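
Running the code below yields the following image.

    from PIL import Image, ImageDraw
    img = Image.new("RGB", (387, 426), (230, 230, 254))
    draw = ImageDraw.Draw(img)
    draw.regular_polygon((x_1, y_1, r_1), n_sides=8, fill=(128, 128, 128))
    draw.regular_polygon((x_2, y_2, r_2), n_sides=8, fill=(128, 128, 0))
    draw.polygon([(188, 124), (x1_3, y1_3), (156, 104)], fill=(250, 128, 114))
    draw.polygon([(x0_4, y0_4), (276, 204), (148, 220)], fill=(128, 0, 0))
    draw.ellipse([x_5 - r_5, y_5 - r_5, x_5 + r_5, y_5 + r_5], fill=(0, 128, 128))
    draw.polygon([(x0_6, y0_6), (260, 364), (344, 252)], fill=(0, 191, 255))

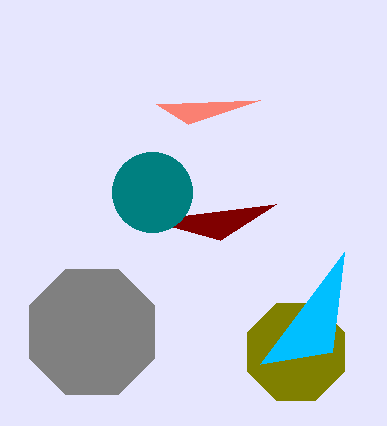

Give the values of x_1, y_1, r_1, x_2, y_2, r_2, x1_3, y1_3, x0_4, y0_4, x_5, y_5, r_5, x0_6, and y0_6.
x_1 = 92, y_1 = 332, r_1 = 68, x_2 = 296, y_2 = 352, r_2 = 52, x1_3 = 260, y1_3 = 100, x0_4 = 220, y0_4 = 240, x_5 = 152, y_5 = 192, r_5 = 40, x0_6 = 332, y0_6 = 352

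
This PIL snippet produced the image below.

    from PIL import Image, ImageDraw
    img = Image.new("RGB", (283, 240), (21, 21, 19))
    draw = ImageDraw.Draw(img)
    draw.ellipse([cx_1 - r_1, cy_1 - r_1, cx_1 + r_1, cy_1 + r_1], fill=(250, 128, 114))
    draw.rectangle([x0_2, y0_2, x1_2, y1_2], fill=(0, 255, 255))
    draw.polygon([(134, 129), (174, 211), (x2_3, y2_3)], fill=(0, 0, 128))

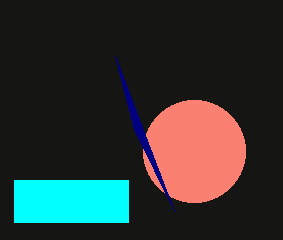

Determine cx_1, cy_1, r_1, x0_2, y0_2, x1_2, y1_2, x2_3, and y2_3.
cx_1 = 194
cy_1 = 151
r_1 = 51
x0_2 = 14
y0_2 = 180
x1_2 = 128
y1_2 = 222
x2_3 = 115
y2_3 = 56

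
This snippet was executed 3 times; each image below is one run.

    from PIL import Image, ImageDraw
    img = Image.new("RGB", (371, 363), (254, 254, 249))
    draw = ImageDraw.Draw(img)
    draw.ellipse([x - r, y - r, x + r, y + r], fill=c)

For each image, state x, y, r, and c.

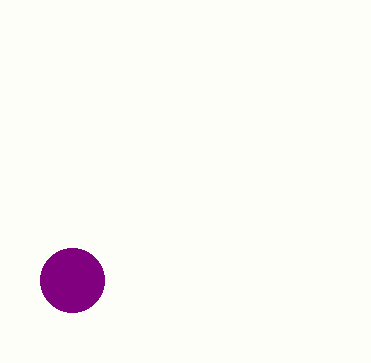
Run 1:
x = 72
y = 280
r = 32
c = 'purple'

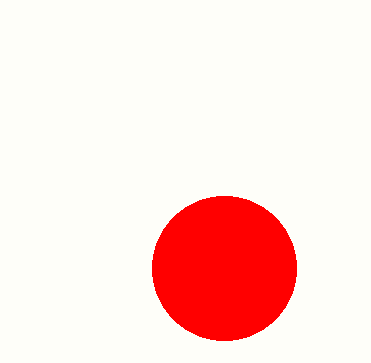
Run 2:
x = 224, y = 268, r = 72, c = 'red'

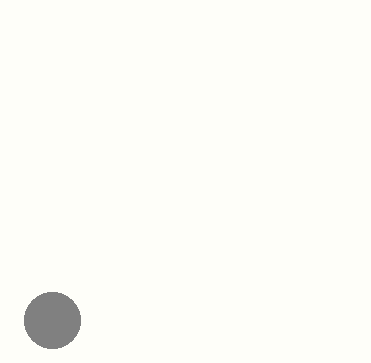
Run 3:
x = 52
y = 320
r = 28
c = 'gray'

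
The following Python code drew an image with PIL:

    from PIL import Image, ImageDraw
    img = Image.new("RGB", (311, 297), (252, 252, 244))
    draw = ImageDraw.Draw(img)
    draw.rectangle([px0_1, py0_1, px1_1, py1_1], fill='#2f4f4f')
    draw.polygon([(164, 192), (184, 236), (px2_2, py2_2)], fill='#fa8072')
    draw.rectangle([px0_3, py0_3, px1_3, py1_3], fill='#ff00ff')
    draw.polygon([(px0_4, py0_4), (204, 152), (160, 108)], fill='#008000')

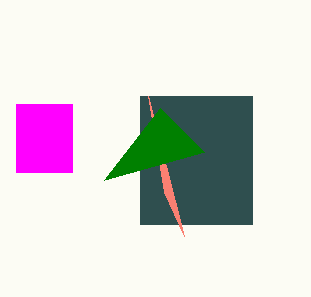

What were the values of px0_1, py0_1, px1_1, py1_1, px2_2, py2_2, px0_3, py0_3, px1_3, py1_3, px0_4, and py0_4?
px0_1 = 140
py0_1 = 96
px1_1 = 252
py1_1 = 224
px2_2 = 148
py2_2 = 96
px0_3 = 16
py0_3 = 104
px1_3 = 72
py1_3 = 172
px0_4 = 104
py0_4 = 180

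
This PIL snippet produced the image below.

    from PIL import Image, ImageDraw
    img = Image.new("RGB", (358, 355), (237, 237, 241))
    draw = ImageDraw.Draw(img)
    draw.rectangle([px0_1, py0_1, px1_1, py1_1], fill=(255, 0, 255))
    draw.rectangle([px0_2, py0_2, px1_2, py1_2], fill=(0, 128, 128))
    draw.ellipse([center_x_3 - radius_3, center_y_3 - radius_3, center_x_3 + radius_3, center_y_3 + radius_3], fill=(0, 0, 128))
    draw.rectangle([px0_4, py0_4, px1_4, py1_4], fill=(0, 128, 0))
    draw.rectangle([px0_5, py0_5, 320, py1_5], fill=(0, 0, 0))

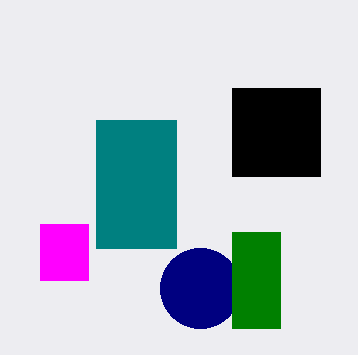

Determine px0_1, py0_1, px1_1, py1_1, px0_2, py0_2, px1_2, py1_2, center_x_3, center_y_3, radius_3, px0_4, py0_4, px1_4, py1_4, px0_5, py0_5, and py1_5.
px0_1 = 40, py0_1 = 224, px1_1 = 88, py1_1 = 280, px0_2 = 96, py0_2 = 120, px1_2 = 176, py1_2 = 248, center_x_3 = 200, center_y_3 = 288, radius_3 = 40, px0_4 = 232, py0_4 = 232, px1_4 = 280, py1_4 = 328, px0_5 = 232, py0_5 = 88, py1_5 = 176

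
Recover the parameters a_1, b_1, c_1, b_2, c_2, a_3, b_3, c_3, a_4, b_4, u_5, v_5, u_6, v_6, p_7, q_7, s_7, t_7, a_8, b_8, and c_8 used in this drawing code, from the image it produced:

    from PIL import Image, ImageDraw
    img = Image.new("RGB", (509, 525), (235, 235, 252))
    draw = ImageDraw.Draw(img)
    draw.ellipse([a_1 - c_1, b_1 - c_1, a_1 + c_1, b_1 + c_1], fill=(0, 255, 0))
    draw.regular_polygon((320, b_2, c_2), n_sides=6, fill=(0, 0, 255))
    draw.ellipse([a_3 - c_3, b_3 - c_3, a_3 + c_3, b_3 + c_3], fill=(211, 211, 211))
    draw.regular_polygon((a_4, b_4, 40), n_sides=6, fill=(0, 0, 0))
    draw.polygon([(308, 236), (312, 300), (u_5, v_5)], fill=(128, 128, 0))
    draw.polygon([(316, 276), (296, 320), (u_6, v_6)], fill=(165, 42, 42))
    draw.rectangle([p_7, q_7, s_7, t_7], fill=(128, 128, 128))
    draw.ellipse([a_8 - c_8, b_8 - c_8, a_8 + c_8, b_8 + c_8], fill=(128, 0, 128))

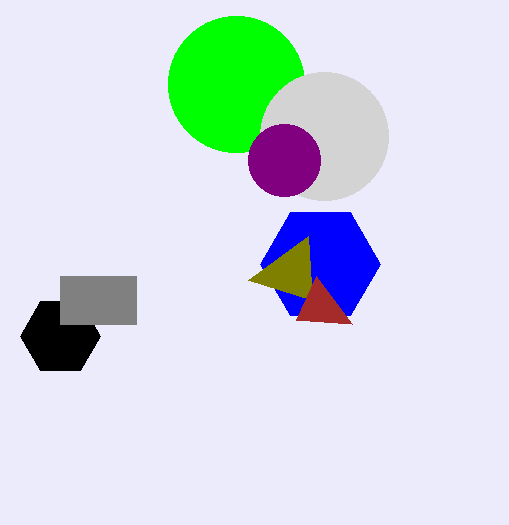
a_1 = 236
b_1 = 84
c_1 = 68
b_2 = 264
c_2 = 60
a_3 = 324
b_3 = 136
c_3 = 64
a_4 = 60
b_4 = 336
u_5 = 248
v_5 = 280
u_6 = 352
v_6 = 324
p_7 = 60
q_7 = 276
s_7 = 136
t_7 = 324
a_8 = 284
b_8 = 160
c_8 = 36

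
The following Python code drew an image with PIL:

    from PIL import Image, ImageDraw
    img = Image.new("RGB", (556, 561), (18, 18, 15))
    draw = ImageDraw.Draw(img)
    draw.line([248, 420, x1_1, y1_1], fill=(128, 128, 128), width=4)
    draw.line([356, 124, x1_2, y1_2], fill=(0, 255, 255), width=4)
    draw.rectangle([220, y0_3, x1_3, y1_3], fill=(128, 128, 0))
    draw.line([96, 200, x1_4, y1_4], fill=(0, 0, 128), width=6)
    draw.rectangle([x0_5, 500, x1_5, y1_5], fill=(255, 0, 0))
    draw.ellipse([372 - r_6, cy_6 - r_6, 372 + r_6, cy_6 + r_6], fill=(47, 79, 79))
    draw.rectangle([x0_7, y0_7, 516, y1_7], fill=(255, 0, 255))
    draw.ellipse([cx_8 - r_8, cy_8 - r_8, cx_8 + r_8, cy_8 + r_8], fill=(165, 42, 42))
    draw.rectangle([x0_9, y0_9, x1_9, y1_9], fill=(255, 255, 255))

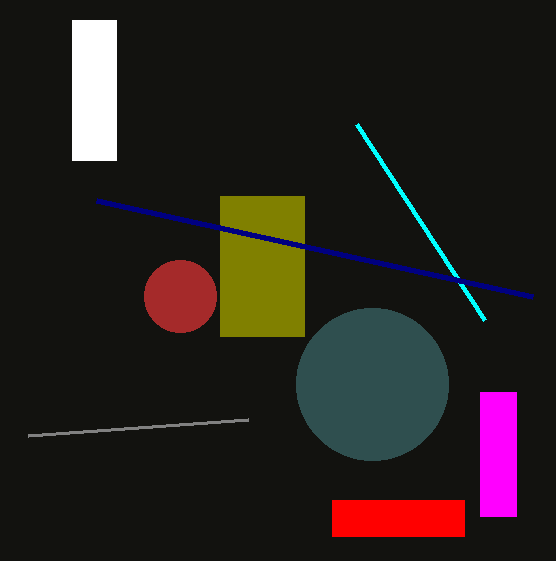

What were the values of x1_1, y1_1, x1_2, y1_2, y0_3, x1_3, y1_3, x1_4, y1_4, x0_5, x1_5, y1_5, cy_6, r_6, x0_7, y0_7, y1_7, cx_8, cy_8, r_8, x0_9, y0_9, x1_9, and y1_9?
x1_1 = 28; y1_1 = 436; x1_2 = 484; y1_2 = 320; y0_3 = 196; x1_3 = 304; y1_3 = 336; x1_4 = 532; y1_4 = 296; x0_5 = 332; x1_5 = 464; y1_5 = 536; cy_6 = 384; r_6 = 76; x0_7 = 480; y0_7 = 392; y1_7 = 516; cx_8 = 180; cy_8 = 296; r_8 = 36; x0_9 = 72; y0_9 = 20; x1_9 = 116; y1_9 = 160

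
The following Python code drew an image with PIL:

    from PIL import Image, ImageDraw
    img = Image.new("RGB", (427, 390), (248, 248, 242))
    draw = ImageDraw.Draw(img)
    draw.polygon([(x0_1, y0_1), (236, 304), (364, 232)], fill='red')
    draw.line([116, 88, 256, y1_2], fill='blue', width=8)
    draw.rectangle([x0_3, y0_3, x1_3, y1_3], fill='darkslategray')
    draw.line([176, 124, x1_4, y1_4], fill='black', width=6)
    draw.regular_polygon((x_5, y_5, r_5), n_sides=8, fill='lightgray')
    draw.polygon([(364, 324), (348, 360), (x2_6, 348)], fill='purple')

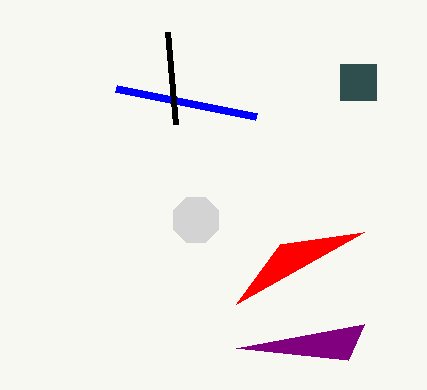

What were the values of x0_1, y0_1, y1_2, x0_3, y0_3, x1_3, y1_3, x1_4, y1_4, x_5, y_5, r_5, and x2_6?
x0_1 = 280, y0_1 = 244, y1_2 = 116, x0_3 = 340, y0_3 = 64, x1_3 = 376, y1_3 = 100, x1_4 = 168, y1_4 = 32, x_5 = 196, y_5 = 220, r_5 = 24, x2_6 = 236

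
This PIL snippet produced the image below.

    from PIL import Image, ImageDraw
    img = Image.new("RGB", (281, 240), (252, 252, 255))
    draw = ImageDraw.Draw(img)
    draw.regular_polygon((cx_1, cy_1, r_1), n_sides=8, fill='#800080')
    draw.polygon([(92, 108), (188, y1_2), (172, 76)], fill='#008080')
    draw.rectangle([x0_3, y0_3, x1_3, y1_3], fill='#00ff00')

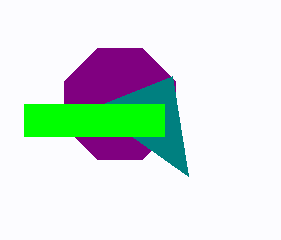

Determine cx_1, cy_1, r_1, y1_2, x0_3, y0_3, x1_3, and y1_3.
cx_1 = 120, cy_1 = 104, r_1 = 60, y1_2 = 176, x0_3 = 24, y0_3 = 104, x1_3 = 164, y1_3 = 136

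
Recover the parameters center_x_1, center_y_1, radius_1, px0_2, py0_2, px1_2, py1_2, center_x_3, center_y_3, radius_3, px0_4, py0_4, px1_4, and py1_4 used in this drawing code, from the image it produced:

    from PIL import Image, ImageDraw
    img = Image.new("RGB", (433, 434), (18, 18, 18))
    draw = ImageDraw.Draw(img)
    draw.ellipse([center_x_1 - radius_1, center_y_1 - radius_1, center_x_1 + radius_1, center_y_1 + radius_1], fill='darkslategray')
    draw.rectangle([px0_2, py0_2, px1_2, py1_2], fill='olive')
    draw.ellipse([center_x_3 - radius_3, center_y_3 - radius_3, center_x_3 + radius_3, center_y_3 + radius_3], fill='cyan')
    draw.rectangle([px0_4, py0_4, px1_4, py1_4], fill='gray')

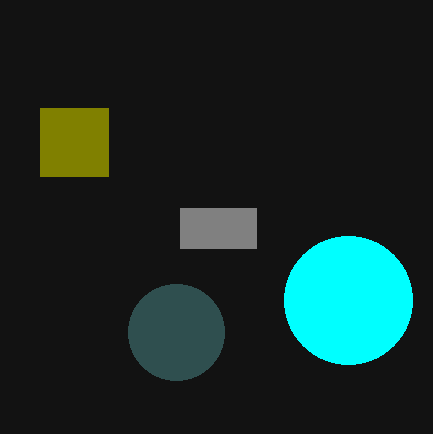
center_x_1 = 176
center_y_1 = 332
radius_1 = 48
px0_2 = 40
py0_2 = 108
px1_2 = 108
py1_2 = 176
center_x_3 = 348
center_y_3 = 300
radius_3 = 64
px0_4 = 180
py0_4 = 208
px1_4 = 256
py1_4 = 248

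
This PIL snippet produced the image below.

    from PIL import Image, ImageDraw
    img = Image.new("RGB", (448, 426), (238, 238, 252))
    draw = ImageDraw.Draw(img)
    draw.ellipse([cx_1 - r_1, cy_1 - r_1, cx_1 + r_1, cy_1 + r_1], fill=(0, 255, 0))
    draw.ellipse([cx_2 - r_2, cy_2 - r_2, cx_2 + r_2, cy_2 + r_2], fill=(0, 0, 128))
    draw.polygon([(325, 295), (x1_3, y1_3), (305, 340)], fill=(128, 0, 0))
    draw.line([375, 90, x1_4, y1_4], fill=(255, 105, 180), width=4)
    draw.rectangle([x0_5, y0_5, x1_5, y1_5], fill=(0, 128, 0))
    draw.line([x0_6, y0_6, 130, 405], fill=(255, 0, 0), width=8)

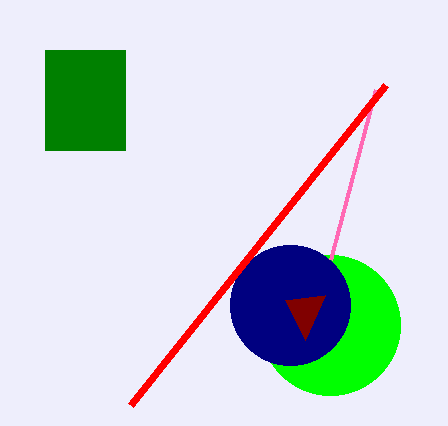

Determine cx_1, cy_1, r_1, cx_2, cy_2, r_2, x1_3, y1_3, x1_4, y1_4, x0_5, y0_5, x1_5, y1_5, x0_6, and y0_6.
cx_1 = 330
cy_1 = 325
r_1 = 70
cx_2 = 290
cy_2 = 305
r_2 = 60
x1_3 = 285
y1_3 = 300
x1_4 = 330
y1_4 = 260
x0_5 = 45
y0_5 = 50
x1_5 = 125
y1_5 = 150
x0_6 = 385
y0_6 = 85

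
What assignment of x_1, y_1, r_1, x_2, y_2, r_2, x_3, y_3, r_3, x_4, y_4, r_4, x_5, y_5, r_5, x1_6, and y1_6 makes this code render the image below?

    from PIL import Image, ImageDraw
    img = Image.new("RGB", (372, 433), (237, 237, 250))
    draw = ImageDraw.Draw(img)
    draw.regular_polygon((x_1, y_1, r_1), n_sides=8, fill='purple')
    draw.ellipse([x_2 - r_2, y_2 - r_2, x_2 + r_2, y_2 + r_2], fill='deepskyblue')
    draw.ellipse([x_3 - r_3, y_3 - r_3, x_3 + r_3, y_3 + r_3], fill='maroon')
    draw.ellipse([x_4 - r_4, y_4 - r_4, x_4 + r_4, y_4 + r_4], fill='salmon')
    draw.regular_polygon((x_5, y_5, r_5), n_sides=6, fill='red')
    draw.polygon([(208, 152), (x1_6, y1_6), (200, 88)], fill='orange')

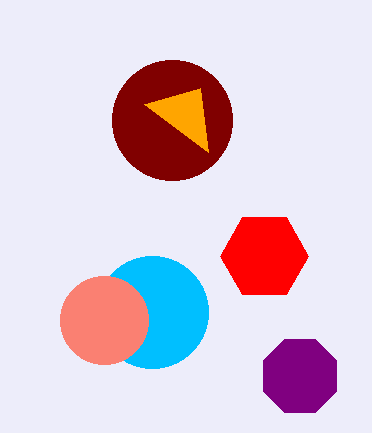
x_1 = 300, y_1 = 376, r_1 = 40, x_2 = 152, y_2 = 312, r_2 = 56, x_3 = 172, y_3 = 120, r_3 = 60, x_4 = 104, y_4 = 320, r_4 = 44, x_5 = 264, y_5 = 256, r_5 = 44, x1_6 = 144, y1_6 = 104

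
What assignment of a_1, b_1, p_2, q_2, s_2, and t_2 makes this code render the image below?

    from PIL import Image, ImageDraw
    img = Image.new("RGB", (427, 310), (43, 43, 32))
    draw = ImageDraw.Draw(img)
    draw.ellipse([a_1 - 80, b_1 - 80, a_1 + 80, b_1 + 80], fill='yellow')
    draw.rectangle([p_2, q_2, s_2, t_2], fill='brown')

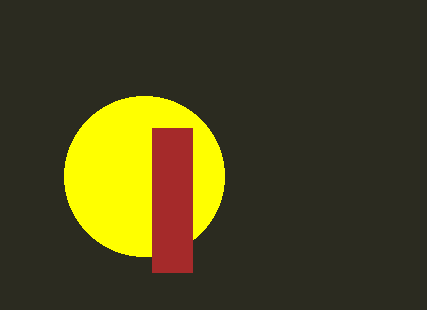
a_1 = 144
b_1 = 176
p_2 = 152
q_2 = 128
s_2 = 192
t_2 = 272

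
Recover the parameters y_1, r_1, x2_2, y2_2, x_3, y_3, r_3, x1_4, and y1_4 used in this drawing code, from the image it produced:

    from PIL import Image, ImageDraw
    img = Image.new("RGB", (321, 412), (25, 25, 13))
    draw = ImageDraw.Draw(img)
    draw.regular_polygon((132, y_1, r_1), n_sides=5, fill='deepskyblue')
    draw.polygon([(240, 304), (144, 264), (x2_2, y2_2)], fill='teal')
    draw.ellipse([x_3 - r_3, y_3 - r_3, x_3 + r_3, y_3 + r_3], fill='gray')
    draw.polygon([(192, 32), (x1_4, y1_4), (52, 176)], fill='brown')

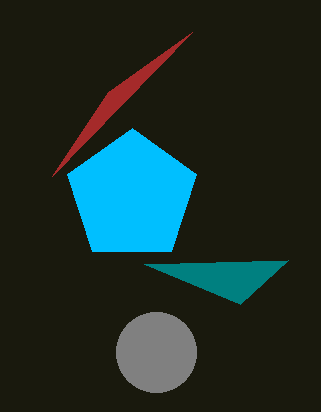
y_1 = 196
r_1 = 68
x2_2 = 288
y2_2 = 260
x_3 = 156
y_3 = 352
r_3 = 40
x1_4 = 108
y1_4 = 92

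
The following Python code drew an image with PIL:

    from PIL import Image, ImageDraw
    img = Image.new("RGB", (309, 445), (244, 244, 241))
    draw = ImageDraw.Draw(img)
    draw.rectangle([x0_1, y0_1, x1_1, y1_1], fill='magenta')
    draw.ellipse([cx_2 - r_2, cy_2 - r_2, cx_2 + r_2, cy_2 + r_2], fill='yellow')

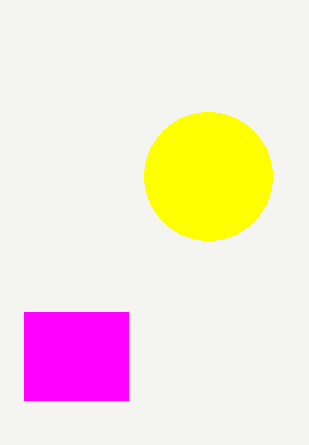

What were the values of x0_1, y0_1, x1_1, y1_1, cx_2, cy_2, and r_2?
x0_1 = 24; y0_1 = 312; x1_1 = 128; y1_1 = 400; cx_2 = 208; cy_2 = 176; r_2 = 64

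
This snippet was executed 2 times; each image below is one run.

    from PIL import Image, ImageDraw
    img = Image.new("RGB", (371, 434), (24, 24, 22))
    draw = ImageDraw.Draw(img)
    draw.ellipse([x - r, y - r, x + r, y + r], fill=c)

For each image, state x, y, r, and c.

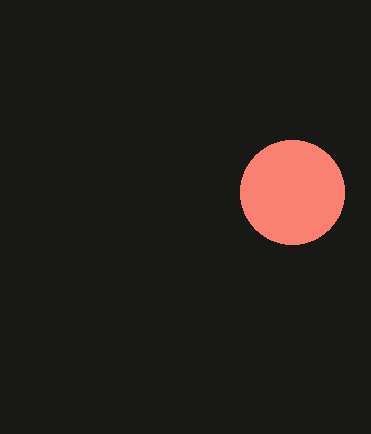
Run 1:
x = 292, y = 192, r = 52, c = 'salmon'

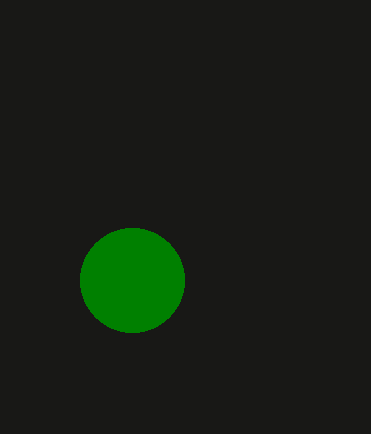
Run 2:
x = 132, y = 280, r = 52, c = 'green'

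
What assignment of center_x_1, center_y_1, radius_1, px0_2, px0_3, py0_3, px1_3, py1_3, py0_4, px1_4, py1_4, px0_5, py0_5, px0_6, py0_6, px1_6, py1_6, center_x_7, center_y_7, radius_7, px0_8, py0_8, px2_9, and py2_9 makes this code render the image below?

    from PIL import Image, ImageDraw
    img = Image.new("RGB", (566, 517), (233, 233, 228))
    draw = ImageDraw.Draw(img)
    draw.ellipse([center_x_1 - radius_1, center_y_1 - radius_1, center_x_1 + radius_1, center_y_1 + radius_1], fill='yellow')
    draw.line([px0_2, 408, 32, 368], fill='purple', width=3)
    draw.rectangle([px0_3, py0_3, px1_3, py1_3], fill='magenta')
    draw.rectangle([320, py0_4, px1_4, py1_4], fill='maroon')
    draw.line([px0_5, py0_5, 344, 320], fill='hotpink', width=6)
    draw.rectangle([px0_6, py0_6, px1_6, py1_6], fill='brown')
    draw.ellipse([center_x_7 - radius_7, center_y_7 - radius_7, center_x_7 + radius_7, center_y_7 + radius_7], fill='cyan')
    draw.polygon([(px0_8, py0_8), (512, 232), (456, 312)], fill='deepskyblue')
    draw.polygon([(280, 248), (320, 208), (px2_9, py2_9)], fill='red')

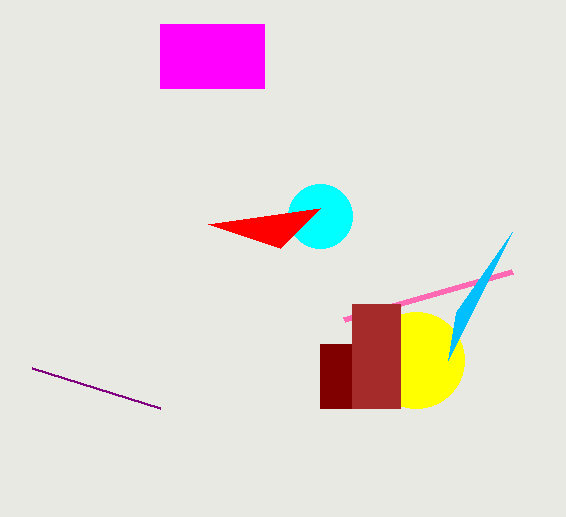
center_x_1 = 416
center_y_1 = 360
radius_1 = 48
px0_2 = 160
px0_3 = 160
py0_3 = 24
px1_3 = 264
py1_3 = 88
py0_4 = 344
px1_4 = 352
py1_4 = 408
px0_5 = 512
py0_5 = 272
px0_6 = 352
py0_6 = 304
px1_6 = 400
py1_6 = 408
center_x_7 = 320
center_y_7 = 216
radius_7 = 32
px0_8 = 448
py0_8 = 360
px2_9 = 208
py2_9 = 224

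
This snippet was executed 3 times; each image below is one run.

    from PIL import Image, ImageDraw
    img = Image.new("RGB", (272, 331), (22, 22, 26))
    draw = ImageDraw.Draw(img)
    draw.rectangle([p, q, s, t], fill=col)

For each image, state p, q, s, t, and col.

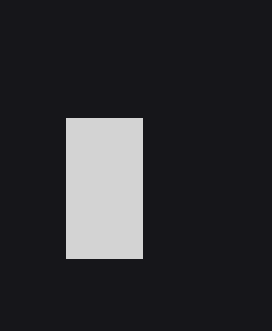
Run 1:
p = 66, q = 118, s = 142, t = 258, col = 'lightgray'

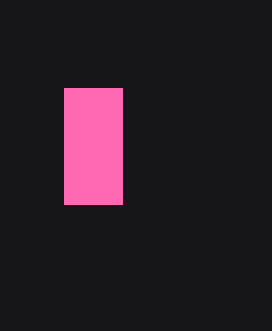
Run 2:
p = 64; q = 88; s = 122; t = 204; col = 'hotpink'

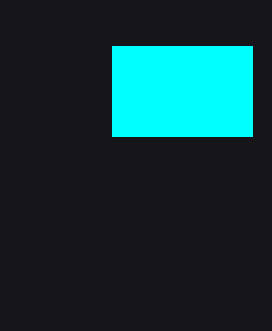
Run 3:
p = 112, q = 46, s = 252, t = 136, col = 'cyan'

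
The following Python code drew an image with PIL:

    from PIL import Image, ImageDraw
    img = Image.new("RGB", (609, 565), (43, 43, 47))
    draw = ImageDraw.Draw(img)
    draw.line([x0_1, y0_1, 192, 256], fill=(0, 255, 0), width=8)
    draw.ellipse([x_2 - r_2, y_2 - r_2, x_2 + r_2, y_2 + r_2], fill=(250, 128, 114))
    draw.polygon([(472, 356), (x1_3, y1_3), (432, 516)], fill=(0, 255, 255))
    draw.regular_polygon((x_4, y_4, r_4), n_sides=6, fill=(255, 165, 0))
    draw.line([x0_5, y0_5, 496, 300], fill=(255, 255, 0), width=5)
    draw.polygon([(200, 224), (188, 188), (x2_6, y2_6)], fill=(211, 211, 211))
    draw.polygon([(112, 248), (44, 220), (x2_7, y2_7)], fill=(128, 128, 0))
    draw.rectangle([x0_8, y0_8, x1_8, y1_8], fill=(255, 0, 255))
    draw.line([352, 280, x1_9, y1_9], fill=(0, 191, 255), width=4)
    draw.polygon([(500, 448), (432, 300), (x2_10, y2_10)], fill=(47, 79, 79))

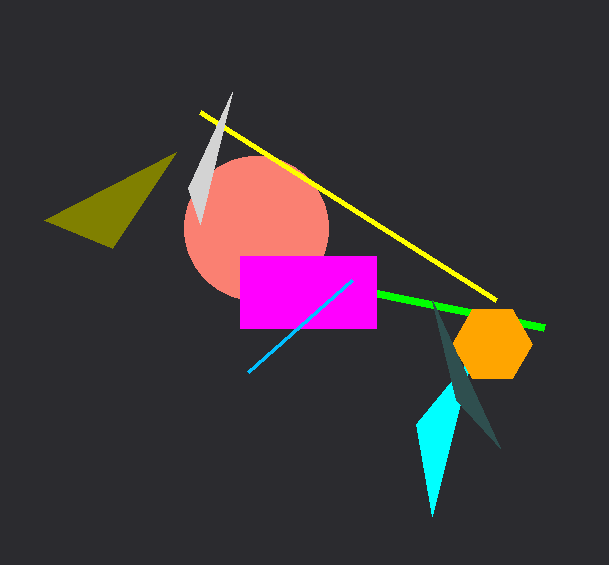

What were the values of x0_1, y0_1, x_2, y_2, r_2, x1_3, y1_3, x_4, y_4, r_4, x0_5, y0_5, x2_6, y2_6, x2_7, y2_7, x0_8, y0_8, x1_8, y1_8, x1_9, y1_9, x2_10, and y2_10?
x0_1 = 544
y0_1 = 328
x_2 = 256
y_2 = 228
r_2 = 72
x1_3 = 416
y1_3 = 424
x_4 = 492
y_4 = 344
r_4 = 40
x0_5 = 200
y0_5 = 112
x2_6 = 232
y2_6 = 92
x2_7 = 176
y2_7 = 152
x0_8 = 240
y0_8 = 256
x1_8 = 376
y1_8 = 328
x1_9 = 248
y1_9 = 372
x2_10 = 456
y2_10 = 400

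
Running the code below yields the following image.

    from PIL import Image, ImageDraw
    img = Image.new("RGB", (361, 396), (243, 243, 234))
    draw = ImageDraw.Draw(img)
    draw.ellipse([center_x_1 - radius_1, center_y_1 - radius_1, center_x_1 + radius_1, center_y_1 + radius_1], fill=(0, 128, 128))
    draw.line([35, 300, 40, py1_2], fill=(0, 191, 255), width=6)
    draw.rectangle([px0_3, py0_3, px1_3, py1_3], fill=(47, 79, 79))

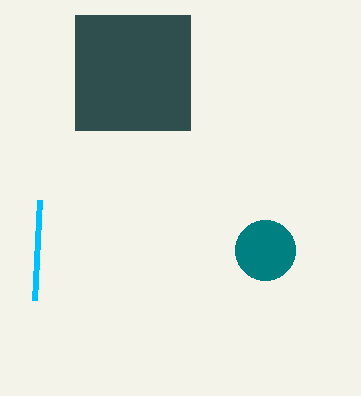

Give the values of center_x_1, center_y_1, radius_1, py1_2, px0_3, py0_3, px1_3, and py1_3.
center_x_1 = 265, center_y_1 = 250, radius_1 = 30, py1_2 = 200, px0_3 = 75, py0_3 = 15, px1_3 = 190, py1_3 = 130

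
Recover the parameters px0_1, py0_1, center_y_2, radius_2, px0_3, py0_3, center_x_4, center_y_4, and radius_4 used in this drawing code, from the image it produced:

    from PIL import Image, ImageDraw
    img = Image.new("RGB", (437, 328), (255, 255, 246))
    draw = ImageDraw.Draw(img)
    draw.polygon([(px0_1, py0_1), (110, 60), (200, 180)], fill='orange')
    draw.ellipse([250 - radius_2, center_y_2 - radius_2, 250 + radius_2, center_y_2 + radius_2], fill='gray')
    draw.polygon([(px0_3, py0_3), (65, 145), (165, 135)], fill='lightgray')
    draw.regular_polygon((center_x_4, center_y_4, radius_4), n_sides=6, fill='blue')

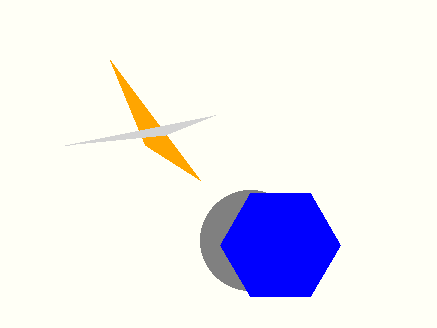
px0_1 = 145, py0_1 = 145, center_y_2 = 240, radius_2 = 50, px0_3 = 215, py0_3 = 115, center_x_4 = 280, center_y_4 = 245, radius_4 = 60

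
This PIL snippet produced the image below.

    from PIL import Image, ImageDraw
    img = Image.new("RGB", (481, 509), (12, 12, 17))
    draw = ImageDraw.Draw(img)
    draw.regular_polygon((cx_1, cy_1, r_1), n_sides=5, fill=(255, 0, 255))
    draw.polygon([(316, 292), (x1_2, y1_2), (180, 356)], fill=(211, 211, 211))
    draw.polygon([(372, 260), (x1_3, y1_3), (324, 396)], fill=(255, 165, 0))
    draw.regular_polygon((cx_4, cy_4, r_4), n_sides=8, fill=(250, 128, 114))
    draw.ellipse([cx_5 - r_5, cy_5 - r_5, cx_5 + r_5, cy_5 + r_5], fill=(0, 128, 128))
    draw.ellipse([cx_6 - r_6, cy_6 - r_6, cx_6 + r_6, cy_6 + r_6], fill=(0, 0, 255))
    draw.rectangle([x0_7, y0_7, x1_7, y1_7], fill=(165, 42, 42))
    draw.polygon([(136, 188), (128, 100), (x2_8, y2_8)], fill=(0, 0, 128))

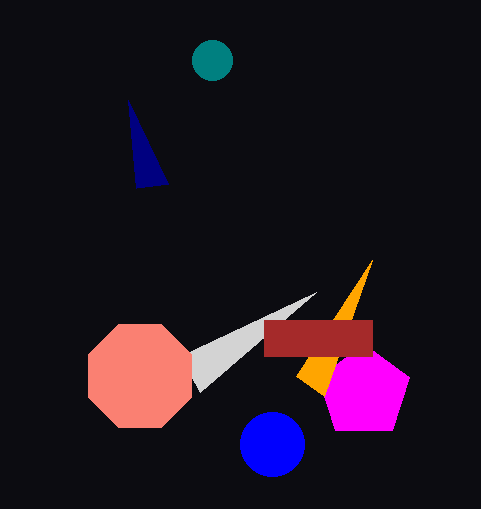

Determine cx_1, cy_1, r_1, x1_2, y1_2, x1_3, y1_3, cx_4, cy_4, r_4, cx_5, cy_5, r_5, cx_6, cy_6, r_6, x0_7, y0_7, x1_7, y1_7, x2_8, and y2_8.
cx_1 = 364; cy_1 = 392; r_1 = 48; x1_2 = 200; y1_2 = 392; x1_3 = 296; y1_3 = 376; cx_4 = 140; cy_4 = 376; r_4 = 56; cx_5 = 212; cy_5 = 60; r_5 = 20; cx_6 = 272; cy_6 = 444; r_6 = 32; x0_7 = 264; y0_7 = 320; x1_7 = 372; y1_7 = 356; x2_8 = 168; y2_8 = 184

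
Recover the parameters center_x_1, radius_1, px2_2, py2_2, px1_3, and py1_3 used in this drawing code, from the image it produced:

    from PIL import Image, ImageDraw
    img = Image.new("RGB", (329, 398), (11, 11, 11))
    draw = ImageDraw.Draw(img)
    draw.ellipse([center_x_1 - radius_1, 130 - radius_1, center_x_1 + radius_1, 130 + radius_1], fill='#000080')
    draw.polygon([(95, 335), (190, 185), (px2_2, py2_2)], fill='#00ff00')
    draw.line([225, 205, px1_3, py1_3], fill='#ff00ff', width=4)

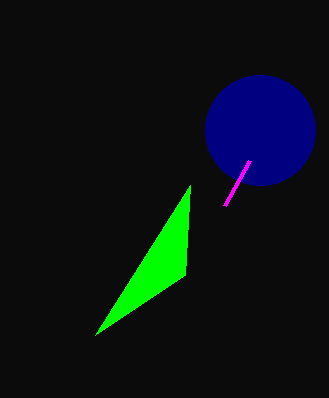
center_x_1 = 260
radius_1 = 55
px2_2 = 185
py2_2 = 275
px1_3 = 250
py1_3 = 160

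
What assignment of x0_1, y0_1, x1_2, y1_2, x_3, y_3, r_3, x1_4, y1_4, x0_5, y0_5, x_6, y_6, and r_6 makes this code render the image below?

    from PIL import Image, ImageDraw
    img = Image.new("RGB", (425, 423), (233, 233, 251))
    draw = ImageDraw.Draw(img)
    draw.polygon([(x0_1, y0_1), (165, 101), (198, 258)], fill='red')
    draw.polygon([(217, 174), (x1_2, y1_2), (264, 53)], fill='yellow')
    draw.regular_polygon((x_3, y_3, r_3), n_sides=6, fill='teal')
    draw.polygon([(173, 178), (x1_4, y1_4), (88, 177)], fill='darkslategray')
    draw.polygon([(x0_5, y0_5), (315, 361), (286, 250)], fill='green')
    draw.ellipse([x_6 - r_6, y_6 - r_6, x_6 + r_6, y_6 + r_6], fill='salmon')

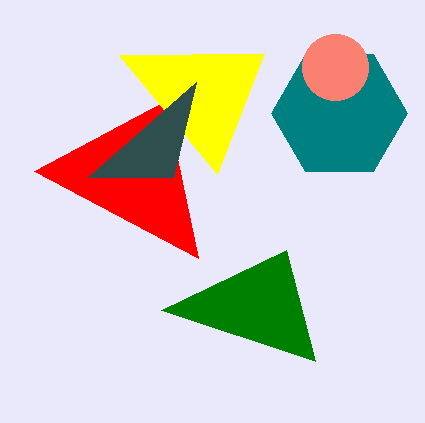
x0_1 = 34, y0_1 = 171, x1_2 = 119, y1_2 = 55, x_3 = 339, y_3 = 113, r_3 = 68, x1_4 = 196, y1_4 = 82, x0_5 = 161, y0_5 = 310, x_6 = 335, y_6 = 67, r_6 = 33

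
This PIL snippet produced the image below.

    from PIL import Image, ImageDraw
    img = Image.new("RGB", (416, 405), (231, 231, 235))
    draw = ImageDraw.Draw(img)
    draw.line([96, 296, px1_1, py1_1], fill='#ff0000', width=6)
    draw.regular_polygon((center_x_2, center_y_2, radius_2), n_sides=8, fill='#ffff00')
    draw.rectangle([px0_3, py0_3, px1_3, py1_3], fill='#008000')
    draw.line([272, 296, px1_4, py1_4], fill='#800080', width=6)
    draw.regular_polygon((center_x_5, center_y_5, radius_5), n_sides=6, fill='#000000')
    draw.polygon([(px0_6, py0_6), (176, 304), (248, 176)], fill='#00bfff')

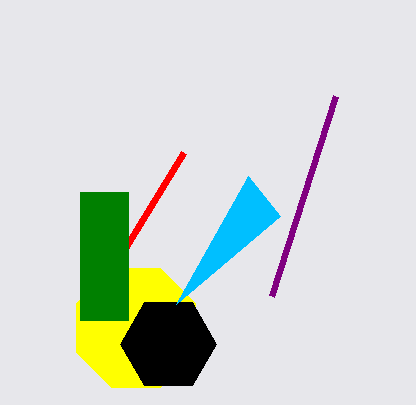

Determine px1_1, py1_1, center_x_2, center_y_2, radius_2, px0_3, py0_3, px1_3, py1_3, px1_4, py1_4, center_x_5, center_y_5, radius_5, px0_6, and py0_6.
px1_1 = 184, py1_1 = 152, center_x_2 = 136, center_y_2 = 328, radius_2 = 64, px0_3 = 80, py0_3 = 192, px1_3 = 128, py1_3 = 320, px1_4 = 336, py1_4 = 96, center_x_5 = 168, center_y_5 = 344, radius_5 = 48, px0_6 = 280, py0_6 = 216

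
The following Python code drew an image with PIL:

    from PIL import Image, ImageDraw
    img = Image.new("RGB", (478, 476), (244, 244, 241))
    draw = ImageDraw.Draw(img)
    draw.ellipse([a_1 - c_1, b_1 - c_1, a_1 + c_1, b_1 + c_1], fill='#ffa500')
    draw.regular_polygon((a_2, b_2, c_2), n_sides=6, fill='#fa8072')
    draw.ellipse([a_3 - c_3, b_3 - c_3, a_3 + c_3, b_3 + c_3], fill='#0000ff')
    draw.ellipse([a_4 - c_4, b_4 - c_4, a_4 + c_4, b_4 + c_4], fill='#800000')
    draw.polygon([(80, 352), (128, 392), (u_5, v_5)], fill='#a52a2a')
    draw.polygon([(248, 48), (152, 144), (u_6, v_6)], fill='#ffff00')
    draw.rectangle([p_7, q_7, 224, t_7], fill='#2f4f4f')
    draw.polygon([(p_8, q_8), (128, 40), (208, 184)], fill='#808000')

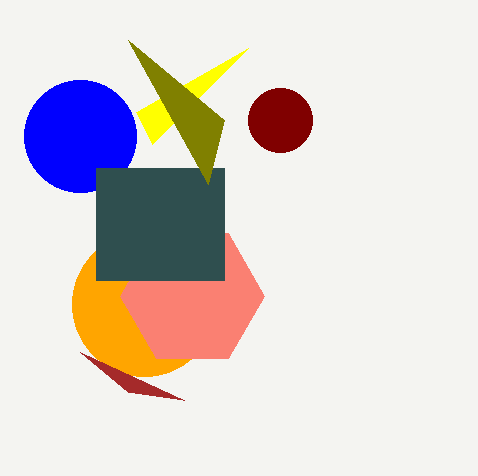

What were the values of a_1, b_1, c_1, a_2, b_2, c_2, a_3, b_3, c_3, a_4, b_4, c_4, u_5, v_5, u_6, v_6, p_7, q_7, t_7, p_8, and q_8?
a_1 = 144; b_1 = 304; c_1 = 72; a_2 = 192; b_2 = 296; c_2 = 72; a_3 = 80; b_3 = 136; c_3 = 56; a_4 = 280; b_4 = 120; c_4 = 32; u_5 = 184; v_5 = 400; u_6 = 136; v_6 = 112; p_7 = 96; q_7 = 168; t_7 = 280; p_8 = 224; q_8 = 120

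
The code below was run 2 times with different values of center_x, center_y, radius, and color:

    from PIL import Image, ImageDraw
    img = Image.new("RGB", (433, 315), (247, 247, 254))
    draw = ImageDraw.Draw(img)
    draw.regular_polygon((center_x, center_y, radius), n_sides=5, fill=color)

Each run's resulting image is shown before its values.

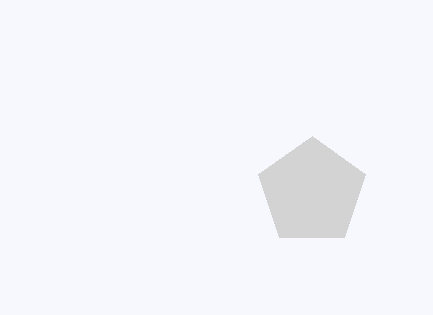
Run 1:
center_x = 312; center_y = 192; radius = 56; color = 'lightgray'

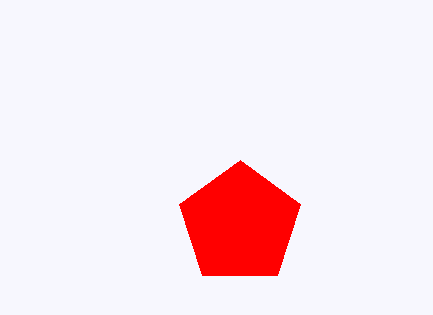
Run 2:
center_x = 240, center_y = 224, radius = 64, color = 'red'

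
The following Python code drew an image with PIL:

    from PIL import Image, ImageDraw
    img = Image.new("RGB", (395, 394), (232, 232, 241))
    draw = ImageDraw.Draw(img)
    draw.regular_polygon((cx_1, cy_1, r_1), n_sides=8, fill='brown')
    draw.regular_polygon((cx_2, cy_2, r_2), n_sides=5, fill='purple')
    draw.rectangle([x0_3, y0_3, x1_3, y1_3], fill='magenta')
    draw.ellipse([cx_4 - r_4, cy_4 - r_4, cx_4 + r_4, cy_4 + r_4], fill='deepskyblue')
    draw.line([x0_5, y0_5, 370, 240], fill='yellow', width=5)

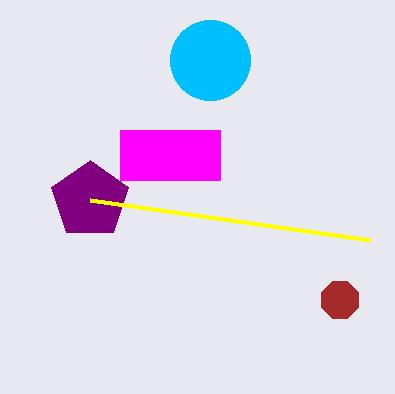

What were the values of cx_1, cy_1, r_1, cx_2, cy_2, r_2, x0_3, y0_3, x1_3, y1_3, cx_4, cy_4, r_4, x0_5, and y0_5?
cx_1 = 340; cy_1 = 300; r_1 = 20; cx_2 = 90; cy_2 = 200; r_2 = 40; x0_3 = 120; y0_3 = 130; x1_3 = 220; y1_3 = 180; cx_4 = 210; cy_4 = 60; r_4 = 40; x0_5 = 90; y0_5 = 200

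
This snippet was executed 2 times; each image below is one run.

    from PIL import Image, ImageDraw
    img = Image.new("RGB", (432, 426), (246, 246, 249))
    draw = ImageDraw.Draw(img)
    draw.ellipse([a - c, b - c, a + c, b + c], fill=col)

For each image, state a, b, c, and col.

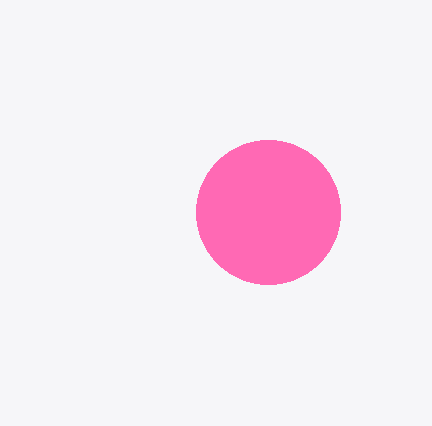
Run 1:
a = 268, b = 212, c = 72, col = 'hotpink'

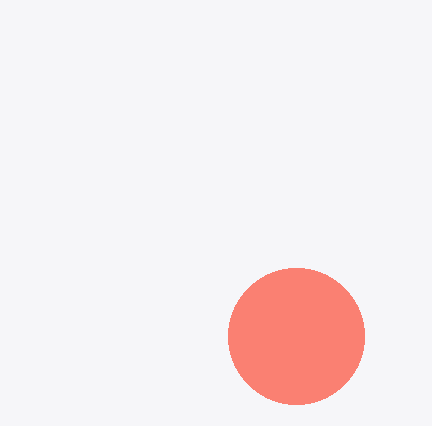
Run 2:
a = 296; b = 336; c = 68; col = 'salmon'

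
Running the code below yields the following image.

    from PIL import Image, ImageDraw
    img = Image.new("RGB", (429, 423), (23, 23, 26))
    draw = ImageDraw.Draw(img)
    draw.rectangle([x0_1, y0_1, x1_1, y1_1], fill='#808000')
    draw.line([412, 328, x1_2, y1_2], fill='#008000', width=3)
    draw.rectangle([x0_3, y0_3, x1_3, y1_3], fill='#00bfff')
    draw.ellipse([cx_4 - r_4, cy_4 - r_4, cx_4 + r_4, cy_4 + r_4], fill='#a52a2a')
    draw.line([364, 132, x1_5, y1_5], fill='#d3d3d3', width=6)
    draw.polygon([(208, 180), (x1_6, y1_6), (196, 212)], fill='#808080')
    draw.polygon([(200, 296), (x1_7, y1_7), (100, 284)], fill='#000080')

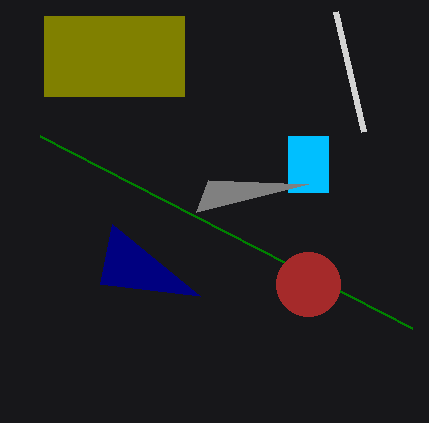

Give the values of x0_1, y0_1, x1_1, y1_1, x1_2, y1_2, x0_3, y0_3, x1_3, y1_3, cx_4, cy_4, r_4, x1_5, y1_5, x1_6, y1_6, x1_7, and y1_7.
x0_1 = 44
y0_1 = 16
x1_1 = 184
y1_1 = 96
x1_2 = 40
y1_2 = 136
x0_3 = 288
y0_3 = 136
x1_3 = 328
y1_3 = 192
cx_4 = 308
cy_4 = 284
r_4 = 32
x1_5 = 336
y1_5 = 12
x1_6 = 308
y1_6 = 184
x1_7 = 112
y1_7 = 224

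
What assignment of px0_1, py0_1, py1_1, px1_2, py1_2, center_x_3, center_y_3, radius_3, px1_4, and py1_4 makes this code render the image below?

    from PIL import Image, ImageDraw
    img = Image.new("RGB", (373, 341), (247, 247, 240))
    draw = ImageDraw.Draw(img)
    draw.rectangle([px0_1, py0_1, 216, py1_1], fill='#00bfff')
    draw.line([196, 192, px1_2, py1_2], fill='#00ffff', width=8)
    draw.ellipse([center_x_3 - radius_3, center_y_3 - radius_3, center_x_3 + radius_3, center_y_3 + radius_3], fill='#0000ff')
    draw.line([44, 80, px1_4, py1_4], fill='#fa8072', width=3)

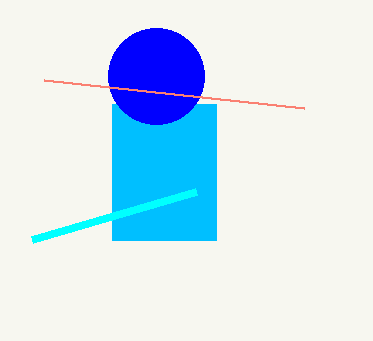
px0_1 = 112
py0_1 = 104
py1_1 = 240
px1_2 = 32
py1_2 = 240
center_x_3 = 156
center_y_3 = 76
radius_3 = 48
px1_4 = 304
py1_4 = 108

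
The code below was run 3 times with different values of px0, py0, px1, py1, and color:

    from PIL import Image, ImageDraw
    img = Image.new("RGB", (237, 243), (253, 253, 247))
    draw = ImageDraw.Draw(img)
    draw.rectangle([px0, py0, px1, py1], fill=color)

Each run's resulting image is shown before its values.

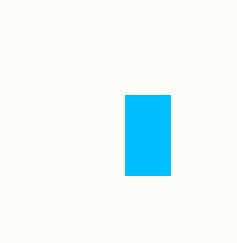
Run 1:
px0 = 125, py0 = 95, px1 = 170, py1 = 175, color = 'deepskyblue'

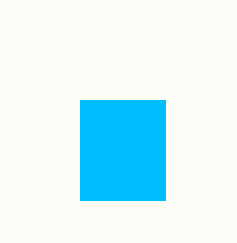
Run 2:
px0 = 80
py0 = 100
px1 = 165
py1 = 200
color = 'deepskyblue'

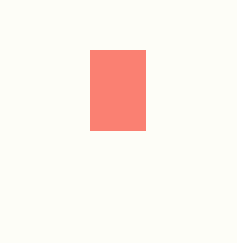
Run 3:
px0 = 90
py0 = 50
px1 = 145
py1 = 130
color = 'salmon'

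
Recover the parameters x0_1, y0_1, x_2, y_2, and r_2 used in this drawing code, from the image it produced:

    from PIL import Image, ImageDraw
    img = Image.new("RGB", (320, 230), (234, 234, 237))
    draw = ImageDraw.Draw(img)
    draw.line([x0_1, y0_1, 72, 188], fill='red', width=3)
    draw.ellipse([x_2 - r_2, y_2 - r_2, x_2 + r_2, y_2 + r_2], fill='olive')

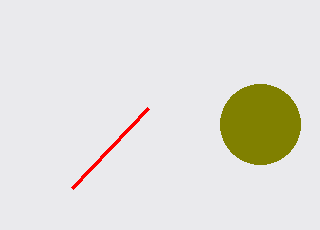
x0_1 = 148; y0_1 = 108; x_2 = 260; y_2 = 124; r_2 = 40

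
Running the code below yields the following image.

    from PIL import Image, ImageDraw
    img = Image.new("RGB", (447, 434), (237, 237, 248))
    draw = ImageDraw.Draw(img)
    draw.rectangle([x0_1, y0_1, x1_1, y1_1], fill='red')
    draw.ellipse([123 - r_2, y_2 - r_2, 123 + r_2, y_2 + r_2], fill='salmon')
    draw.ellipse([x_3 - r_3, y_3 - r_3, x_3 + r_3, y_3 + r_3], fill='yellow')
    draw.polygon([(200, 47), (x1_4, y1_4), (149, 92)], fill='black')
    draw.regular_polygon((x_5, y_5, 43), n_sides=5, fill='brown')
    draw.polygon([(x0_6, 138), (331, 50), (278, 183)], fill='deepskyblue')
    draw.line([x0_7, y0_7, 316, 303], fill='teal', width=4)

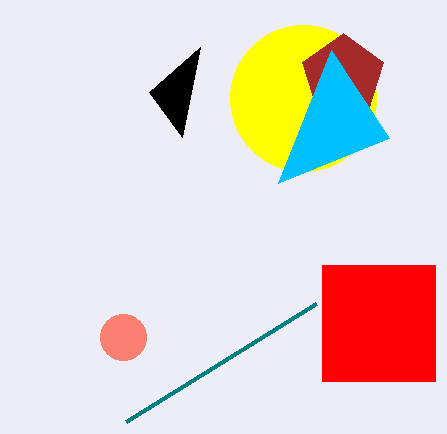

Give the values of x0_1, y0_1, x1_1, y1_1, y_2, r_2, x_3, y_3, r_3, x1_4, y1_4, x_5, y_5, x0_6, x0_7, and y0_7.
x0_1 = 322, y0_1 = 265, x1_1 = 435, y1_1 = 381, y_2 = 337, r_2 = 23, x_3 = 303, y_3 = 98, r_3 = 73, x1_4 = 182, y1_4 = 137, x_5 = 343, y_5 = 76, x0_6 = 389, x0_7 = 126, y0_7 = 421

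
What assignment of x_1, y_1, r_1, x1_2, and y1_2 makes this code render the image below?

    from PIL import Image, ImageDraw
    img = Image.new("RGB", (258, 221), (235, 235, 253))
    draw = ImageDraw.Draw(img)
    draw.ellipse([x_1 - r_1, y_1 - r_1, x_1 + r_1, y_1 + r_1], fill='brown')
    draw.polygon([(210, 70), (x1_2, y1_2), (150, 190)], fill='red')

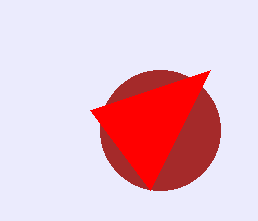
x_1 = 160; y_1 = 130; r_1 = 60; x1_2 = 90; y1_2 = 110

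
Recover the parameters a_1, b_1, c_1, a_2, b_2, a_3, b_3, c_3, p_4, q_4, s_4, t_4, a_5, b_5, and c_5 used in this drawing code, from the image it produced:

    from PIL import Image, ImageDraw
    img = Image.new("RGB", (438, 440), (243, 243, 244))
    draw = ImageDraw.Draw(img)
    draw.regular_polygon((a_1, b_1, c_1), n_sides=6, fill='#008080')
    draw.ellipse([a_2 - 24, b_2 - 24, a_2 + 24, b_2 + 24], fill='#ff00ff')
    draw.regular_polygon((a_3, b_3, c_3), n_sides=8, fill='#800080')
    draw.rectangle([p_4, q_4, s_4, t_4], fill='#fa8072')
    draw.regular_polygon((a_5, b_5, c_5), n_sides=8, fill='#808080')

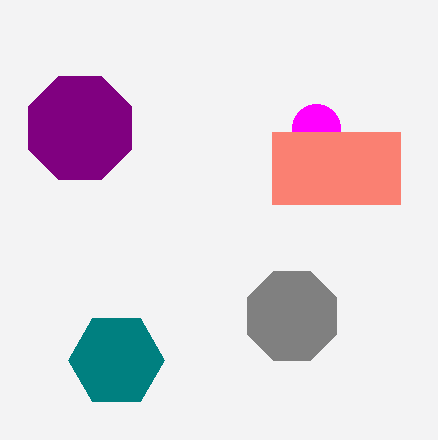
a_1 = 116
b_1 = 360
c_1 = 48
a_2 = 316
b_2 = 128
a_3 = 80
b_3 = 128
c_3 = 56
p_4 = 272
q_4 = 132
s_4 = 400
t_4 = 204
a_5 = 292
b_5 = 316
c_5 = 48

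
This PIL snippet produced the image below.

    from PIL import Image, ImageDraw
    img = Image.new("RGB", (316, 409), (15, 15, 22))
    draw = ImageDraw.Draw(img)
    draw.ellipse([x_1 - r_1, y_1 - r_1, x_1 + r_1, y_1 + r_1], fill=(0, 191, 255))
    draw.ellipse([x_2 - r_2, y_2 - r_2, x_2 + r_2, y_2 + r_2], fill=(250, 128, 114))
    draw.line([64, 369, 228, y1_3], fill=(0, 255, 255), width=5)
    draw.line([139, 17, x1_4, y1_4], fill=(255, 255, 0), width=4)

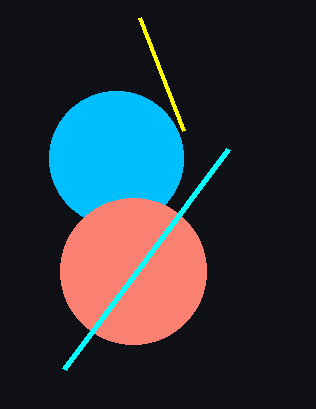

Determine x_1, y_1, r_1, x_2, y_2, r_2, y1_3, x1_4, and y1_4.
x_1 = 116
y_1 = 158
r_1 = 67
x_2 = 133
y_2 = 271
r_2 = 73
y1_3 = 149
x1_4 = 183
y1_4 = 130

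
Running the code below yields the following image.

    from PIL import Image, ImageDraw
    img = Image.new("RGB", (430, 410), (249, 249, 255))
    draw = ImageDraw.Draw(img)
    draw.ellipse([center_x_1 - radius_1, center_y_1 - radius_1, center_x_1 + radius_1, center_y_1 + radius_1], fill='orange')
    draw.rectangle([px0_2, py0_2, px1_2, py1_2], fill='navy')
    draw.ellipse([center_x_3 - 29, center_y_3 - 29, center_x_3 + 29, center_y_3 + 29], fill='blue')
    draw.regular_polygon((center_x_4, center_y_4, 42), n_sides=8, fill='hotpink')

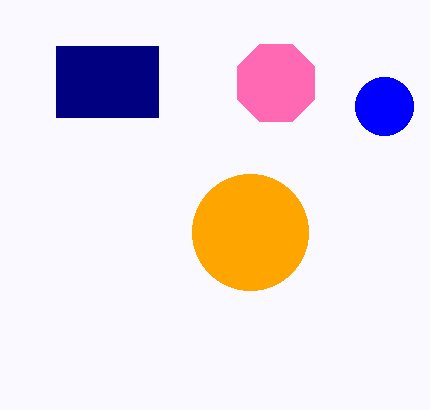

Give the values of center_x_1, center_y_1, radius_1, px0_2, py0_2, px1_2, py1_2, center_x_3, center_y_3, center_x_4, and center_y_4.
center_x_1 = 250, center_y_1 = 232, radius_1 = 58, px0_2 = 56, py0_2 = 46, px1_2 = 158, py1_2 = 117, center_x_3 = 384, center_y_3 = 106, center_x_4 = 276, center_y_4 = 83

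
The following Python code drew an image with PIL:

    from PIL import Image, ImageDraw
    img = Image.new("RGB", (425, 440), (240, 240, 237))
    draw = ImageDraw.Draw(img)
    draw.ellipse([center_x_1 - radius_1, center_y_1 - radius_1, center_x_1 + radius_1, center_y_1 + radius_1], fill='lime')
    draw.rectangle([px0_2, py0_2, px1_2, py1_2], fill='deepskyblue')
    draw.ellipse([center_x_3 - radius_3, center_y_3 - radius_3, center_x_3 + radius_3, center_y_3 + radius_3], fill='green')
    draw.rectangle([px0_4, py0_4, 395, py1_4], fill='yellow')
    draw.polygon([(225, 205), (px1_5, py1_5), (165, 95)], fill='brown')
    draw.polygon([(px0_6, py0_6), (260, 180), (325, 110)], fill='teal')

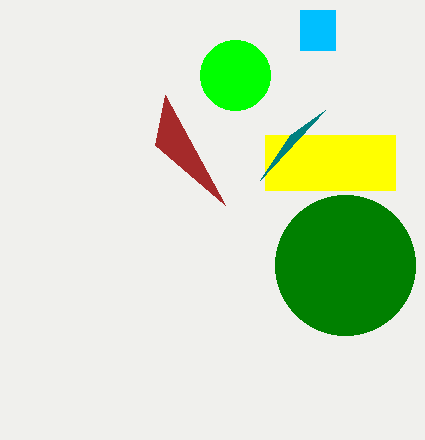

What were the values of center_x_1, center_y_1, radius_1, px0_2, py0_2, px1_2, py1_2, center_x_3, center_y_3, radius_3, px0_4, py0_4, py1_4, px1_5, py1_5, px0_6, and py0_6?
center_x_1 = 235, center_y_1 = 75, radius_1 = 35, px0_2 = 300, py0_2 = 10, px1_2 = 335, py1_2 = 50, center_x_3 = 345, center_y_3 = 265, radius_3 = 70, px0_4 = 265, py0_4 = 135, py1_4 = 190, px1_5 = 155, py1_5 = 145, px0_6 = 290, py0_6 = 135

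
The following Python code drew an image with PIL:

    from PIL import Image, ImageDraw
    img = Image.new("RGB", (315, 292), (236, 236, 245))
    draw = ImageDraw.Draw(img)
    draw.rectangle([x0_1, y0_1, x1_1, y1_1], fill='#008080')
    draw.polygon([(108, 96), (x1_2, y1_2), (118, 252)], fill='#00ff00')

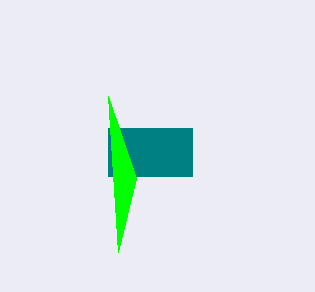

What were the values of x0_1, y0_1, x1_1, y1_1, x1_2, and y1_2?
x0_1 = 108
y0_1 = 128
x1_1 = 192
y1_1 = 176
x1_2 = 136
y1_2 = 178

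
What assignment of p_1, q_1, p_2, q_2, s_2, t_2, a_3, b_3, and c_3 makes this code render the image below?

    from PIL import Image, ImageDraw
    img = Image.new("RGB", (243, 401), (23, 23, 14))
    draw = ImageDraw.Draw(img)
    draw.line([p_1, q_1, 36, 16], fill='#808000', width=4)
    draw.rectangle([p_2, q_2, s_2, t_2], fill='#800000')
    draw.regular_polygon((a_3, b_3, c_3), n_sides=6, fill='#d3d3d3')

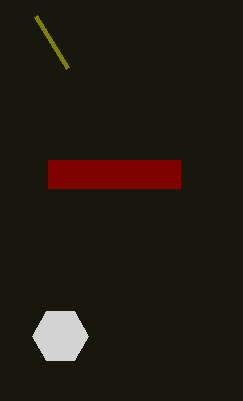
p_1 = 68
q_1 = 68
p_2 = 48
q_2 = 160
s_2 = 180
t_2 = 188
a_3 = 60
b_3 = 336
c_3 = 28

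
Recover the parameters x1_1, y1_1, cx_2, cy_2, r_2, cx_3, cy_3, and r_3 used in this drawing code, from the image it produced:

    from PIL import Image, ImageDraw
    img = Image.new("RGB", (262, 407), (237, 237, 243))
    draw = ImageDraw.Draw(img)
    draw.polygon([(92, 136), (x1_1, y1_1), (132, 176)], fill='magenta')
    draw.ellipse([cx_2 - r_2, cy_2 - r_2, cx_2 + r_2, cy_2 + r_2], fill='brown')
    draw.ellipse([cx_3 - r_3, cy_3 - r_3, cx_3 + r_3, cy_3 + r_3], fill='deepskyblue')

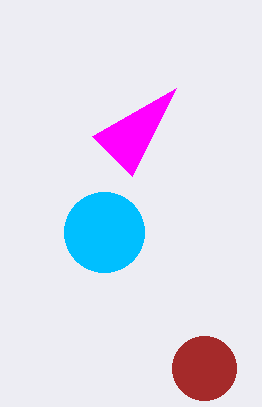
x1_1 = 176
y1_1 = 88
cx_2 = 204
cy_2 = 368
r_2 = 32
cx_3 = 104
cy_3 = 232
r_3 = 40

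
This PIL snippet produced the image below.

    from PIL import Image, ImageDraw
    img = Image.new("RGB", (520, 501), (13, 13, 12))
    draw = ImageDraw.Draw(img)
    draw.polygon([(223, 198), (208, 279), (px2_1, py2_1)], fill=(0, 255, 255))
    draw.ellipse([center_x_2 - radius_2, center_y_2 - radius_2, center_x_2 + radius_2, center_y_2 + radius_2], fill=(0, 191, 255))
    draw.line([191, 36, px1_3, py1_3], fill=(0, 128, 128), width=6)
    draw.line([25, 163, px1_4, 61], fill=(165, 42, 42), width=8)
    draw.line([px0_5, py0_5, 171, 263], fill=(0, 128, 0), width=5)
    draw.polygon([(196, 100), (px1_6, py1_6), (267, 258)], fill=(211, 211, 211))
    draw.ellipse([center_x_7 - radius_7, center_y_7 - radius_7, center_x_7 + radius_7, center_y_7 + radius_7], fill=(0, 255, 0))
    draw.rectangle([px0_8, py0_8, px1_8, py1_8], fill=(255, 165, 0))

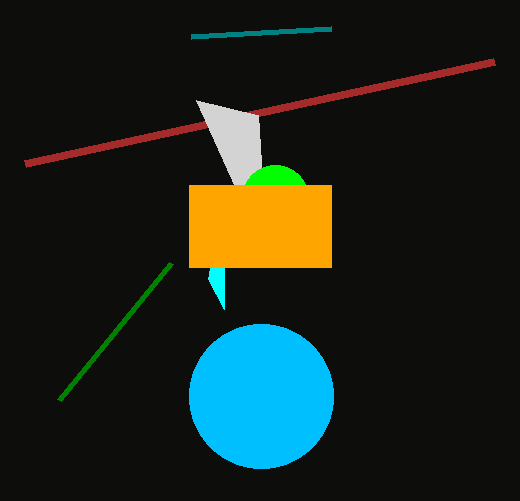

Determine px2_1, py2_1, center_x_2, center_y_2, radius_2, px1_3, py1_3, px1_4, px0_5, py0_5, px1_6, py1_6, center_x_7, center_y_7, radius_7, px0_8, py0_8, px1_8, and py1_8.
px2_1 = 224
py2_1 = 309
center_x_2 = 261
center_y_2 = 396
radius_2 = 72
px1_3 = 331
py1_3 = 28
px1_4 = 494
px0_5 = 59
py0_5 = 400
px1_6 = 258
py1_6 = 115
center_x_7 = 275
center_y_7 = 198
radius_7 = 33
px0_8 = 189
py0_8 = 185
px1_8 = 331
py1_8 = 267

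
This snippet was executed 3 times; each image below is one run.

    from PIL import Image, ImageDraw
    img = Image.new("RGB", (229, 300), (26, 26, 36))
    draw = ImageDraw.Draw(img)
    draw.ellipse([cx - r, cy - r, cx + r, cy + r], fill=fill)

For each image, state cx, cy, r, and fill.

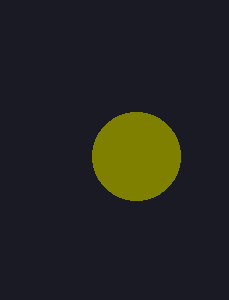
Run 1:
cx = 136; cy = 156; r = 44; fill = 'olive'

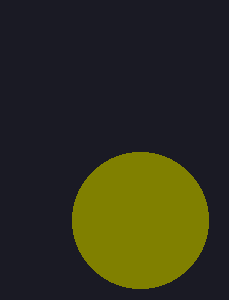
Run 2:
cx = 140
cy = 220
r = 68
fill = 'olive'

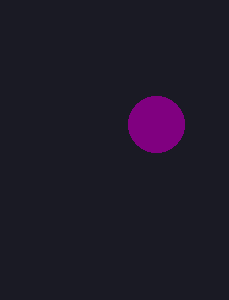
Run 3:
cx = 156
cy = 124
r = 28
fill = 'purple'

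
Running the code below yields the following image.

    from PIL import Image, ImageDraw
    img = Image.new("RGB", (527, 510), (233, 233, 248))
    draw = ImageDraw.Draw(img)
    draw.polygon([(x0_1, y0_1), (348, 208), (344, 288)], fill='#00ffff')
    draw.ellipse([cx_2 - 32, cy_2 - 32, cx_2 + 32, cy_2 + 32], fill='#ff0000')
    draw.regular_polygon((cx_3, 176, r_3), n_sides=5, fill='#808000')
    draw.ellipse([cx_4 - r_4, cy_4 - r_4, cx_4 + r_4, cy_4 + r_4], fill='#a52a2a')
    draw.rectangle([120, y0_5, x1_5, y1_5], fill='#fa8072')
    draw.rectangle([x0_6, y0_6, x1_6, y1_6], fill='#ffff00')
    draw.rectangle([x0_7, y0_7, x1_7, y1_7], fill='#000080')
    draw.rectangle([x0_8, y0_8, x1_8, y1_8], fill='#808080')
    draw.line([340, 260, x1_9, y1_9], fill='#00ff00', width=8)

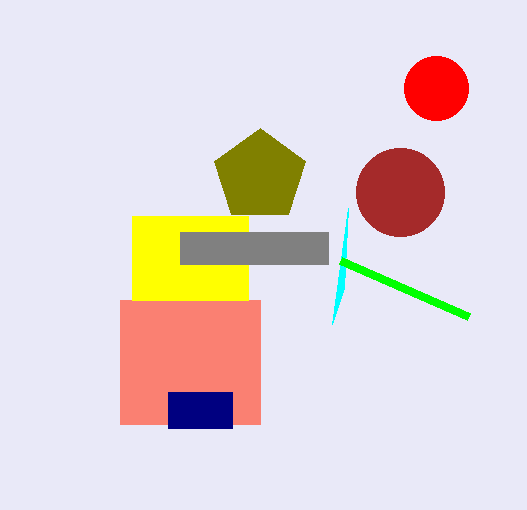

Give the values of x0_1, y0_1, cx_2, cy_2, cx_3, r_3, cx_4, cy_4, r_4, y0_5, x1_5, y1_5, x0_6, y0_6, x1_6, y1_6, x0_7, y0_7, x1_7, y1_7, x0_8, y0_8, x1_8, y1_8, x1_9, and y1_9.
x0_1 = 332, y0_1 = 324, cx_2 = 436, cy_2 = 88, cx_3 = 260, r_3 = 48, cx_4 = 400, cy_4 = 192, r_4 = 44, y0_5 = 300, x1_5 = 260, y1_5 = 424, x0_6 = 132, y0_6 = 216, x1_6 = 248, y1_6 = 300, x0_7 = 168, y0_7 = 392, x1_7 = 232, y1_7 = 428, x0_8 = 180, y0_8 = 232, x1_8 = 328, y1_8 = 264, x1_9 = 468, y1_9 = 316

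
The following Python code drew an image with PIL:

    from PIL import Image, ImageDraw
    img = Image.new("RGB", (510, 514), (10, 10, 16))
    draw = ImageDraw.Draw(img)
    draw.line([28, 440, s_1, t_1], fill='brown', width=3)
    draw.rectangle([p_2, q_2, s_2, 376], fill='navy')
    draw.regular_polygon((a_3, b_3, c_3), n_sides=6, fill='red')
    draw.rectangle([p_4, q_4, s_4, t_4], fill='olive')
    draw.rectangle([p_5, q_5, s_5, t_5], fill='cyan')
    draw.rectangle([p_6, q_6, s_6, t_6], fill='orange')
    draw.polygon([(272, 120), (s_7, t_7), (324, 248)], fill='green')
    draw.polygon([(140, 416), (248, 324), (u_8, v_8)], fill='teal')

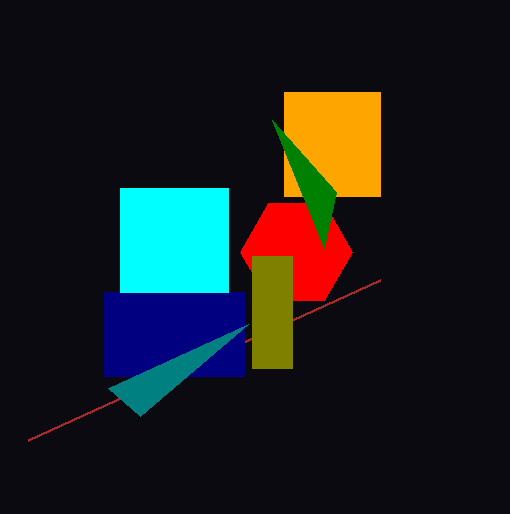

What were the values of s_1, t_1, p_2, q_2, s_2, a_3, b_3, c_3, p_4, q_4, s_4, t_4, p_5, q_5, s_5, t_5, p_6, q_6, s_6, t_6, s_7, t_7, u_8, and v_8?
s_1 = 380
t_1 = 280
p_2 = 104
q_2 = 292
s_2 = 244
a_3 = 296
b_3 = 252
c_3 = 56
p_4 = 252
q_4 = 256
s_4 = 292
t_4 = 368
p_5 = 120
q_5 = 188
s_5 = 228
t_5 = 292
p_6 = 284
q_6 = 92
s_6 = 380
t_6 = 196
s_7 = 336
t_7 = 192
u_8 = 108
v_8 = 388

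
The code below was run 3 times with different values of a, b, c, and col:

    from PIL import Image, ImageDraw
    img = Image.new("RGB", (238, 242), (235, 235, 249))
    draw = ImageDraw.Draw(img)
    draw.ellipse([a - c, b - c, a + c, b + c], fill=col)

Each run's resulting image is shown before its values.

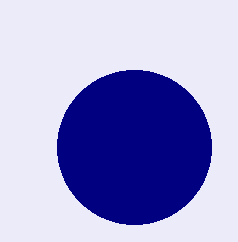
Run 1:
a = 134; b = 147; c = 77; col = 'navy'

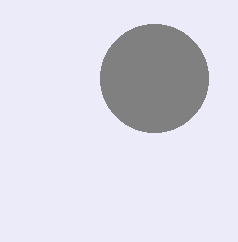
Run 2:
a = 154; b = 78; c = 54; col = 'gray'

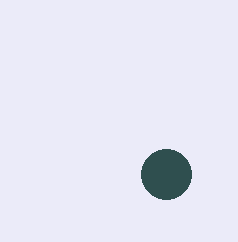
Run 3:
a = 166
b = 174
c = 25
col = 'darkslategray'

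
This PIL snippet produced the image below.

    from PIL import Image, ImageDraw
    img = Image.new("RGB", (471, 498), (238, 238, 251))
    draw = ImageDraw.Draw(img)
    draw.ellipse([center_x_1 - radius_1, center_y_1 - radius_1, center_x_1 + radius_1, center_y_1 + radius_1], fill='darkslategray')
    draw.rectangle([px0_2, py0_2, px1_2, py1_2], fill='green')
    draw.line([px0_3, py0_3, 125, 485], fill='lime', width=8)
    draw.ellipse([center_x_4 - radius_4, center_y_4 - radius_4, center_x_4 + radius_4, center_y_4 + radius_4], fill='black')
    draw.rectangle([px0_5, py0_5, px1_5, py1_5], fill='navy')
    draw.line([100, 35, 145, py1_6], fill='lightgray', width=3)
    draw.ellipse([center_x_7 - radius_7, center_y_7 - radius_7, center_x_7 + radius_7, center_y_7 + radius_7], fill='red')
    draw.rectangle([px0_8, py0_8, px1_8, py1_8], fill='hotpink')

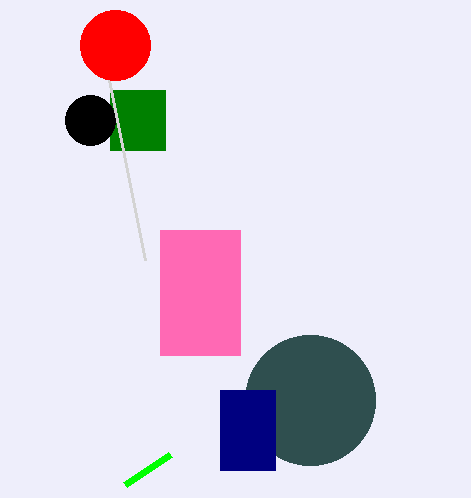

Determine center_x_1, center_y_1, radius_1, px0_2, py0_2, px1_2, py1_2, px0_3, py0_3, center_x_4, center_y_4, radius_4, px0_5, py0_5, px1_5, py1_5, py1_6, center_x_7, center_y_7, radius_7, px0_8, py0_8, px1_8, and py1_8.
center_x_1 = 310
center_y_1 = 400
radius_1 = 65
px0_2 = 110
py0_2 = 90
px1_2 = 165
py1_2 = 150
px0_3 = 170
py0_3 = 455
center_x_4 = 90
center_y_4 = 120
radius_4 = 25
px0_5 = 220
py0_5 = 390
px1_5 = 275
py1_5 = 470
py1_6 = 260
center_x_7 = 115
center_y_7 = 45
radius_7 = 35
px0_8 = 160
py0_8 = 230
px1_8 = 240
py1_8 = 355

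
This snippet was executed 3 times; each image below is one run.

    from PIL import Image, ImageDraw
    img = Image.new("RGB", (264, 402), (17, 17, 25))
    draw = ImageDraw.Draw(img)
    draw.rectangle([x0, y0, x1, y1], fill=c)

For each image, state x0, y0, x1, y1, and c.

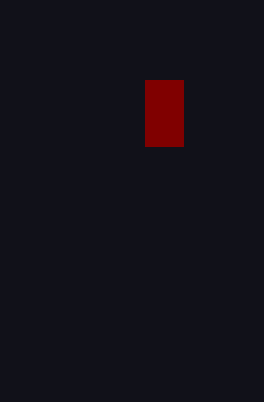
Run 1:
x0 = 145, y0 = 80, x1 = 183, y1 = 146, c = 'maroon'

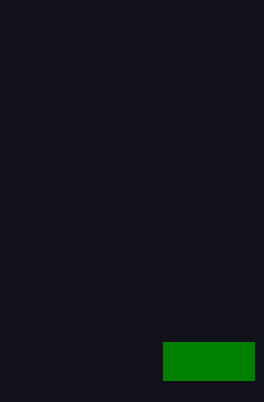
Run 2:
x0 = 163; y0 = 342; x1 = 254; y1 = 380; c = 'green'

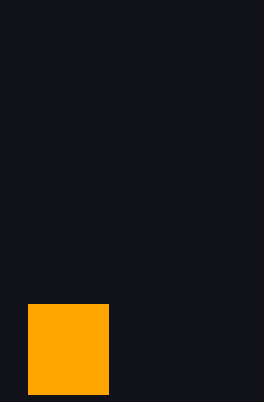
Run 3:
x0 = 28; y0 = 304; x1 = 108; y1 = 394; c = 'orange'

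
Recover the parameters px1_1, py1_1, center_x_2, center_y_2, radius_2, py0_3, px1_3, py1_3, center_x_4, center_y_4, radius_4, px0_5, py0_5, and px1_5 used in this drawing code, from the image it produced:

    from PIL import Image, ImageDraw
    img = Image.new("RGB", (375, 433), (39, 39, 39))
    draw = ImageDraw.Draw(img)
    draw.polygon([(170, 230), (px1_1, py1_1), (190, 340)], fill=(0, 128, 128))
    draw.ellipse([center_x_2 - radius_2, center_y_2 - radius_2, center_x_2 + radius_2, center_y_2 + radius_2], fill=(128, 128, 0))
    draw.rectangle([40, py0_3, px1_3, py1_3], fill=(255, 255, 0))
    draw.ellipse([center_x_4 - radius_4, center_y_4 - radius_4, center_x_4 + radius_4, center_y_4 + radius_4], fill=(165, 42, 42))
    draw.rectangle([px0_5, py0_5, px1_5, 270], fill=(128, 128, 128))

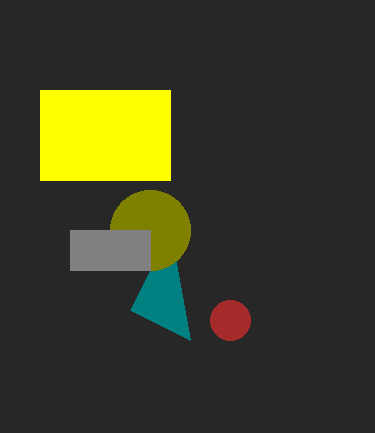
px1_1 = 130; py1_1 = 310; center_x_2 = 150; center_y_2 = 230; radius_2 = 40; py0_3 = 90; px1_3 = 170; py1_3 = 180; center_x_4 = 230; center_y_4 = 320; radius_4 = 20; px0_5 = 70; py0_5 = 230; px1_5 = 150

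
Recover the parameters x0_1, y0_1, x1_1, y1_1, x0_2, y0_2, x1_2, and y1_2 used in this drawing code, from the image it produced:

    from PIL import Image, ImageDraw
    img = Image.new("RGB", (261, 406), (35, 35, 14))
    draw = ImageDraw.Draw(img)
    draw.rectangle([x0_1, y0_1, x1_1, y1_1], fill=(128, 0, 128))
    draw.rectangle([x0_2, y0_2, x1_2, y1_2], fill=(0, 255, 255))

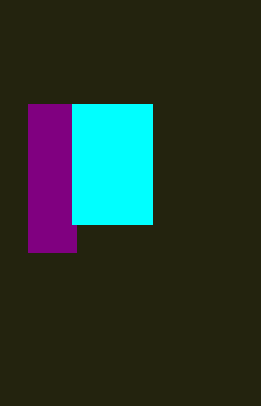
x0_1 = 28; y0_1 = 104; x1_1 = 76; y1_1 = 252; x0_2 = 72; y0_2 = 104; x1_2 = 152; y1_2 = 224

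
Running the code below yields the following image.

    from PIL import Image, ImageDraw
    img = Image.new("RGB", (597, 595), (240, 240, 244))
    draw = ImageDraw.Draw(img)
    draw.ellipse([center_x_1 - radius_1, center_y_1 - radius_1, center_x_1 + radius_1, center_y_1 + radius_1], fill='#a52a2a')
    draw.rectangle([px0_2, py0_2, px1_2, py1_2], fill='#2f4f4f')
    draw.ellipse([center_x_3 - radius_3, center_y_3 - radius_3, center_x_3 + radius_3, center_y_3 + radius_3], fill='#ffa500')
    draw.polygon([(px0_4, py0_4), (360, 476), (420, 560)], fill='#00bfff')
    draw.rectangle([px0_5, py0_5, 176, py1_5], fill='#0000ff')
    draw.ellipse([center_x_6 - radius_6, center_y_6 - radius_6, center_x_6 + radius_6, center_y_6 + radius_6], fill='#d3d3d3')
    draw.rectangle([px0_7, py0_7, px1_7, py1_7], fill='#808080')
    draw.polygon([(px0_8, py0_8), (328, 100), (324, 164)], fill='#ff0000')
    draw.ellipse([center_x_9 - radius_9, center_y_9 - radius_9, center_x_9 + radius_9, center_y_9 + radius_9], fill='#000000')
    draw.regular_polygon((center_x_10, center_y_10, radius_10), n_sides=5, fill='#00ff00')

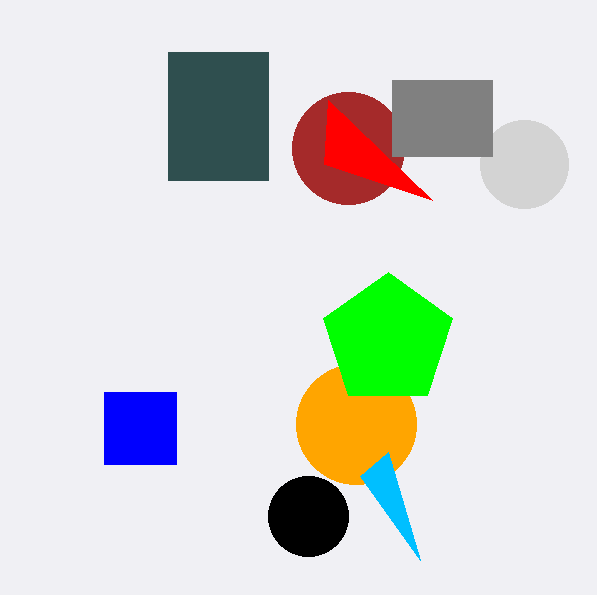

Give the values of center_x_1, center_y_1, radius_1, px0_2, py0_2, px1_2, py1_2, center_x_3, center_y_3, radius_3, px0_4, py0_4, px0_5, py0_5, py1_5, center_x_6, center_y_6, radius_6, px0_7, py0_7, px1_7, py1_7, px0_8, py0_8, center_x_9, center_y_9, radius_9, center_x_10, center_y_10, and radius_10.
center_x_1 = 348, center_y_1 = 148, radius_1 = 56, px0_2 = 168, py0_2 = 52, px1_2 = 268, py1_2 = 180, center_x_3 = 356, center_y_3 = 424, radius_3 = 60, px0_4 = 388, py0_4 = 452, px0_5 = 104, py0_5 = 392, py1_5 = 464, center_x_6 = 524, center_y_6 = 164, radius_6 = 44, px0_7 = 392, py0_7 = 80, px1_7 = 492, py1_7 = 156, px0_8 = 432, py0_8 = 200, center_x_9 = 308, center_y_9 = 516, radius_9 = 40, center_x_10 = 388, center_y_10 = 340, radius_10 = 68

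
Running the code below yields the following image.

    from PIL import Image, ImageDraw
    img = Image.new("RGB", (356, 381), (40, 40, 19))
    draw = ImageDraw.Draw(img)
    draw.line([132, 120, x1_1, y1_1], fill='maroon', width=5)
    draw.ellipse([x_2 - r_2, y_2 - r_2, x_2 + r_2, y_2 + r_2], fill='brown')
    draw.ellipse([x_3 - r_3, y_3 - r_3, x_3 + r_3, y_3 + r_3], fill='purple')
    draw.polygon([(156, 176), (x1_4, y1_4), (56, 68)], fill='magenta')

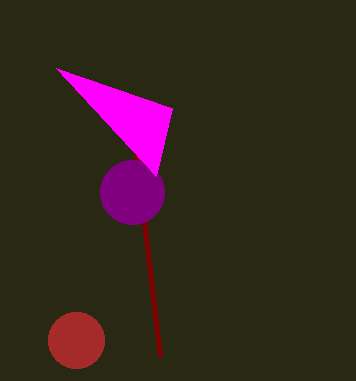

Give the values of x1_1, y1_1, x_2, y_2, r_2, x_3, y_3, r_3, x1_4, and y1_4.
x1_1 = 160, y1_1 = 356, x_2 = 76, y_2 = 340, r_2 = 28, x_3 = 132, y_3 = 192, r_3 = 32, x1_4 = 172, y1_4 = 108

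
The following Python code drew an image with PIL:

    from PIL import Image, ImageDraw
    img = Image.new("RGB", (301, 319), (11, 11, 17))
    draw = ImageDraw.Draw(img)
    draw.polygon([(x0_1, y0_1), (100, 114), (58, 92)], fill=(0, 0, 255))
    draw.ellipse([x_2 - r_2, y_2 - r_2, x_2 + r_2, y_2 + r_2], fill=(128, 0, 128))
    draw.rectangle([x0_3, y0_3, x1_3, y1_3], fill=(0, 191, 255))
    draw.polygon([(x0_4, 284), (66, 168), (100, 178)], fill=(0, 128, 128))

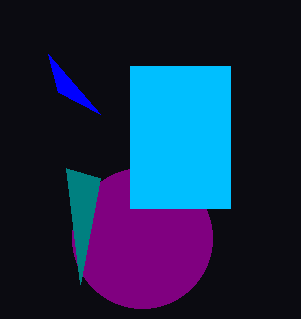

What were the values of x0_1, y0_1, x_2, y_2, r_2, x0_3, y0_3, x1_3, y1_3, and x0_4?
x0_1 = 48; y0_1 = 54; x_2 = 142; y_2 = 238; r_2 = 70; x0_3 = 130; y0_3 = 66; x1_3 = 230; y1_3 = 208; x0_4 = 80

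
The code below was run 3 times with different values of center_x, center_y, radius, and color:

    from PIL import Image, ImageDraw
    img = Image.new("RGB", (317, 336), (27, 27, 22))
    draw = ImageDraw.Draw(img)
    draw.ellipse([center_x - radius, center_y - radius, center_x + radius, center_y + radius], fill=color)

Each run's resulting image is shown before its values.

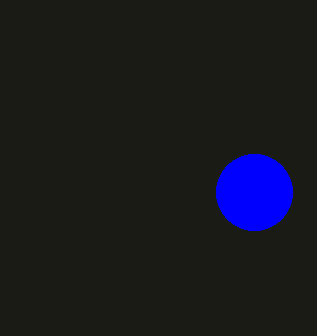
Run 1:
center_x = 254
center_y = 192
radius = 38
color = 'blue'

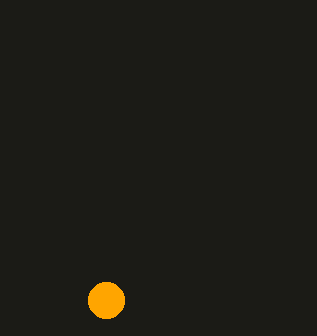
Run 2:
center_x = 106, center_y = 300, radius = 18, color = 'orange'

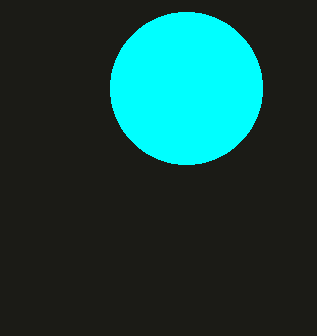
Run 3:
center_x = 186; center_y = 88; radius = 76; color = 'cyan'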